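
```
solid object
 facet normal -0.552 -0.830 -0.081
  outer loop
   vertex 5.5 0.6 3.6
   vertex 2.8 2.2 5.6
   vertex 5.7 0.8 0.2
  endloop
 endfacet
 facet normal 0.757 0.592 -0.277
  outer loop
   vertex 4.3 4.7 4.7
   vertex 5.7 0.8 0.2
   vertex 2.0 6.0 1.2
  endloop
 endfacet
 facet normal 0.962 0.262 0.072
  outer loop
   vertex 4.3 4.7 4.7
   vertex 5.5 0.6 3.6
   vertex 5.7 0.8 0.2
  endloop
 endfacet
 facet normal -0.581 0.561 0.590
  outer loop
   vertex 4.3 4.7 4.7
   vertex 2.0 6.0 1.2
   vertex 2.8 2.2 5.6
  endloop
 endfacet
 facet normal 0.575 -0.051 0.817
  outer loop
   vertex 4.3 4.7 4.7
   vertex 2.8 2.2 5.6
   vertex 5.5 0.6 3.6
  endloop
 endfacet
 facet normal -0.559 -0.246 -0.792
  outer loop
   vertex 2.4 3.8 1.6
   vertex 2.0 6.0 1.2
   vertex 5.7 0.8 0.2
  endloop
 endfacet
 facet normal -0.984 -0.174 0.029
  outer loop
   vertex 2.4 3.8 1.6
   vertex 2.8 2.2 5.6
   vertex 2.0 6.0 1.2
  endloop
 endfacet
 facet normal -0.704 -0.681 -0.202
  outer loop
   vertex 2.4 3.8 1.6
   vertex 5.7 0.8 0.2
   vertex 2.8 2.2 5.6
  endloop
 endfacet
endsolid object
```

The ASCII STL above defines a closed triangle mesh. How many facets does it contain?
8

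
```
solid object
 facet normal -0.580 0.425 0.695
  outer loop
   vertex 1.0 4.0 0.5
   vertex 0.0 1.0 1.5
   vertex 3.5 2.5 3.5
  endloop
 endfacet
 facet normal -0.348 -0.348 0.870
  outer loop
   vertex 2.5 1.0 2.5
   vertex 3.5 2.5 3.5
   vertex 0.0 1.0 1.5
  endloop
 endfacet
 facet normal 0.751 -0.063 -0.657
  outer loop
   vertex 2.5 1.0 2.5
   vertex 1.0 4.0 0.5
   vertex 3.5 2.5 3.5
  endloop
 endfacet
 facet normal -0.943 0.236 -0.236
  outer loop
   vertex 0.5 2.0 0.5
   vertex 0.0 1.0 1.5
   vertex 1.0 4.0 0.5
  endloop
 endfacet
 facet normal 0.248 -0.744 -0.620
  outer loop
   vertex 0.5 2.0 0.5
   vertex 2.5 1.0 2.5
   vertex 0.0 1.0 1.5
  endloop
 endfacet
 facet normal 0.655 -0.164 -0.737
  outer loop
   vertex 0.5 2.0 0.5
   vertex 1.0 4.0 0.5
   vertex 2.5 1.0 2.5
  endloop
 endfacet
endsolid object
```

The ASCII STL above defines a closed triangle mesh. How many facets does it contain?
6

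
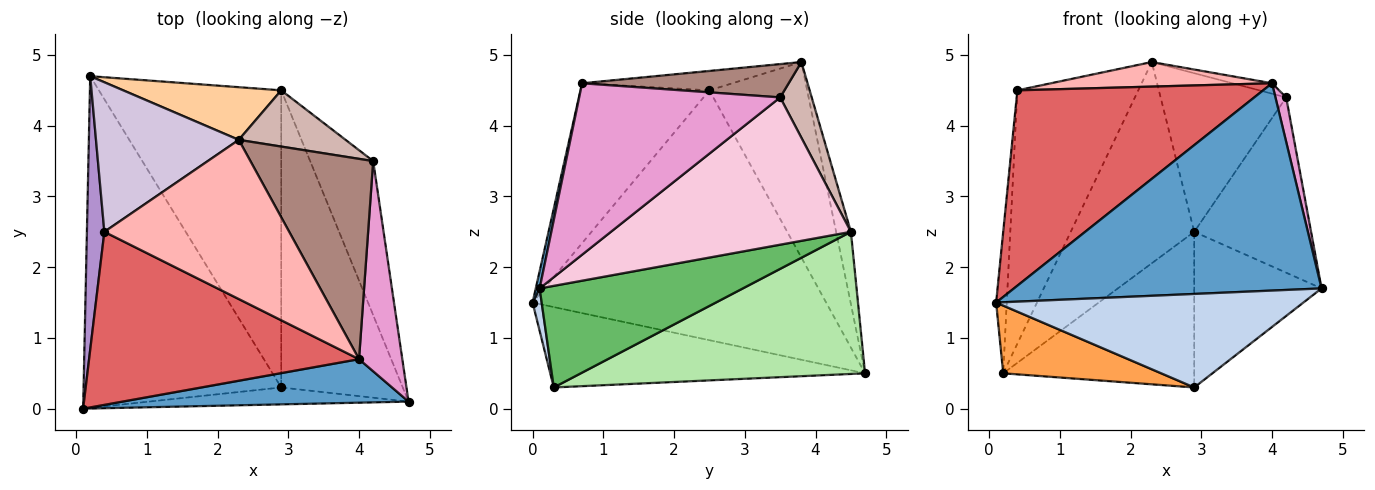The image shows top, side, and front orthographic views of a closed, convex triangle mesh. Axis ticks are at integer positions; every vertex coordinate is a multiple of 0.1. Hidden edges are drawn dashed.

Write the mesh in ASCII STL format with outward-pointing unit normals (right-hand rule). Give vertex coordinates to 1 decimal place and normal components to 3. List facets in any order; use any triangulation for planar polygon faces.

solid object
 facet normal 0.012 -0.979 0.205
  outer loop
   vertex 4.0 0.7 4.6
   vertex 0.1 0.0 1.5
   vertex 4.7 0.1 1.7
  endloop
 endfacet
 facet normal 0.029 -0.984 -0.178
  outer loop
   vertex 2.9 0.3 0.3
   vertex 4.7 0.1 1.7
   vertex 0.1 0.0 1.5
  endloop
 endfacet
 facet normal -0.370 -0.186 -0.910
  outer loop
   vertex 2.9 0.3 0.3
   vertex 0.1 0.0 1.5
   vertex 0.2 4.7 0.5
  endloop
 endfacet
 facet normal -0.115 0.961 0.252
  outer loop
   vertex 2.9 4.5 2.5
   vertex 0.2 4.7 0.5
   vertex 2.3 3.8 4.9
  endloop
 endfacet
 facet normal 0.595 0.373 -0.712
  outer loop
   vertex 2.9 4.5 2.5
   vertex 4.7 0.1 1.7
   vertex 2.9 0.3 0.3
  endloop
 endfacet
 facet normal 0.568 0.382 -0.729
  outer loop
   vertex 2.9 4.5 2.5
   vertex 2.9 0.3 0.3
   vertex 0.2 4.7 0.5
  endloop
 endfacet
 facet normal -0.366 -0.697 0.617
  outer loop
   vertex 0.4 2.5 4.5
   vertex 0.1 0.0 1.5
   vertex 4.0 0.7 4.6
  endloop
 endfacet
 facet normal -0.103 -0.152 0.983
  outer loop
   vertex 0.4 2.5 4.5
   vertex 4.0 0.7 4.6
   vertex 2.3 3.8 4.9
  endloop
 endfacet
 facet normal -0.997 0.036 0.070
  outer loop
   vertex 0.4 2.5 4.5
   vertex 0.2 4.7 0.5
   vertex 0.1 0.0 1.5
  endloop
 endfacet
 facet normal -0.571 0.707 0.417
  outer loop
   vertex 0.4 2.5 4.5
   vertex 2.3 3.8 4.9
   vertex 0.2 4.7 0.5
  endloop
 endfacet
 facet normal 0.262 0.050 0.964
  outer loop
   vertex 4.2 3.5 4.4
   vertex 2.3 3.8 4.9
   vertex 4.0 0.7 4.6
  endloop
 endfacet
 facet normal 0.230 0.917 0.325
  outer loop
   vertex 4.2 3.5 4.4
   vertex 2.9 4.5 2.5
   vertex 2.3 3.8 4.9
  endloop
 endfacet
 facet normal 0.968 -0.052 0.244
  outer loop
   vertex 4.2 3.5 4.4
   vertex 4.0 0.7 4.6
   vertex 4.7 0.1 1.7
  endloop
 endfacet
 facet normal 0.839 0.409 -0.359
  outer loop
   vertex 4.2 3.5 4.4
   vertex 4.7 0.1 1.7
   vertex 2.9 4.5 2.5
  endloop
 endfacet
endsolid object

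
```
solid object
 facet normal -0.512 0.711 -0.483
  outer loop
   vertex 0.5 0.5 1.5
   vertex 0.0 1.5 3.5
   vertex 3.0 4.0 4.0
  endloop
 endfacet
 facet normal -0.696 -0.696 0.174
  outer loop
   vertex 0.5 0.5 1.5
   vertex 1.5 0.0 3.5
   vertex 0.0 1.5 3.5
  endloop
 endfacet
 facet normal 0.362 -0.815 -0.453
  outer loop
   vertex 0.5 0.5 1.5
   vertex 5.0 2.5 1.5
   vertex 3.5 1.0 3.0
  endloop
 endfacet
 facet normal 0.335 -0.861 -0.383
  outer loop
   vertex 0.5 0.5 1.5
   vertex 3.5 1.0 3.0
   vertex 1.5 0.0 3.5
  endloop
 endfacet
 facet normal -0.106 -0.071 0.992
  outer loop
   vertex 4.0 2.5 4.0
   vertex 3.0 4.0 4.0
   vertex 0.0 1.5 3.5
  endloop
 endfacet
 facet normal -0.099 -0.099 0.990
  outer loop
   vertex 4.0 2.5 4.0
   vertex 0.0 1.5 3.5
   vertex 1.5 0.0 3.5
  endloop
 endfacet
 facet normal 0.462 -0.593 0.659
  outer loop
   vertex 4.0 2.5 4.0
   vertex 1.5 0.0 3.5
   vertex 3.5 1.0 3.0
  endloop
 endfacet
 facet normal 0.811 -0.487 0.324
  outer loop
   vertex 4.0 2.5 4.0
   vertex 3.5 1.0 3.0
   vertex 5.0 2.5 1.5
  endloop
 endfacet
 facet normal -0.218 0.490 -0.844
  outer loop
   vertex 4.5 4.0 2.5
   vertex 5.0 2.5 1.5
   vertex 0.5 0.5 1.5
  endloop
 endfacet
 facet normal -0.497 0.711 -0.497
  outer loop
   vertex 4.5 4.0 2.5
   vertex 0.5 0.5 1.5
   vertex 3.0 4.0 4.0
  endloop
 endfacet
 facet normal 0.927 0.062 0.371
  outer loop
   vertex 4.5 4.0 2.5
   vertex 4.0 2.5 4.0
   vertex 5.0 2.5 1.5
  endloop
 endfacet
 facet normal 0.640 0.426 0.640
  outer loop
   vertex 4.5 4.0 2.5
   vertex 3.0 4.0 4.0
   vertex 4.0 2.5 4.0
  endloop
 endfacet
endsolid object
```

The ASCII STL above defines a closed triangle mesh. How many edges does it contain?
18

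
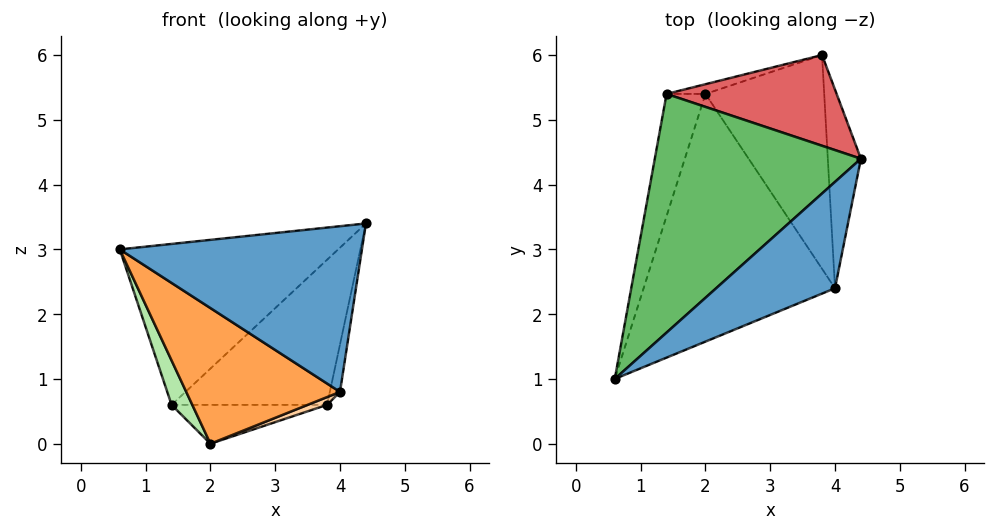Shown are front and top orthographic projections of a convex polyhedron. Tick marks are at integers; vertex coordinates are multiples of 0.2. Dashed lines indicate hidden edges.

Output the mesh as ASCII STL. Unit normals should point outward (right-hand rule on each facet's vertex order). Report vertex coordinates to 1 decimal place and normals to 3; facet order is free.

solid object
 facet normal 0.571 -0.691 0.443
  outer loop
   vertex 4.0 2.4 0.8
   vertex 4.4 4.4 3.4
   vertex 0.6 1.0 3.0
  endloop
 endfacet
 facet normal 0.982 0.044 -0.185
  outer loop
   vertex 4.0 2.4 0.8
   vertex 3.8 6.0 0.6
   vertex 4.4 4.4 3.4
  endloop
 endfacet
 facet normal -0.347 -0.451 -0.823
  outer loop
   vertex 4.0 2.4 0.8
   vertex 0.6 1.0 3.0
   vertex 2.0 5.4 0.0
  endloop
 endfacet
 facet normal 0.326 -0.034 -0.945
  outer loop
   vertex 4.0 2.4 0.8
   vertex 2.0 5.4 0.0
   vertex 3.8 6.0 0.6
  endloop
 endfacet
 facet normal -0.507 0.482 0.715
  outer loop
   vertex 1.4 5.4 0.6
   vertex 0.6 1.0 3.0
   vertex 4.4 4.4 3.4
  endloop
 endfacet
 facet normal -0.685 -0.249 -0.685
  outer loop
   vertex 1.4 5.4 0.6
   vertex 2.0 5.4 0.0
   vertex 0.6 1.0 3.0
  endloop
 endfacet
 facet normal -0.207 0.830 0.518
  outer loop
   vertex 1.4 5.4 0.6
   vertex 4.4 4.4 3.4
   vertex 3.8 6.0 0.6
  endloop
 endfacet
 facet normal -0.236 0.943 -0.236
  outer loop
   vertex 1.4 5.4 0.6
   vertex 3.8 6.0 0.6
   vertex 2.0 5.4 0.0
  endloop
 endfacet
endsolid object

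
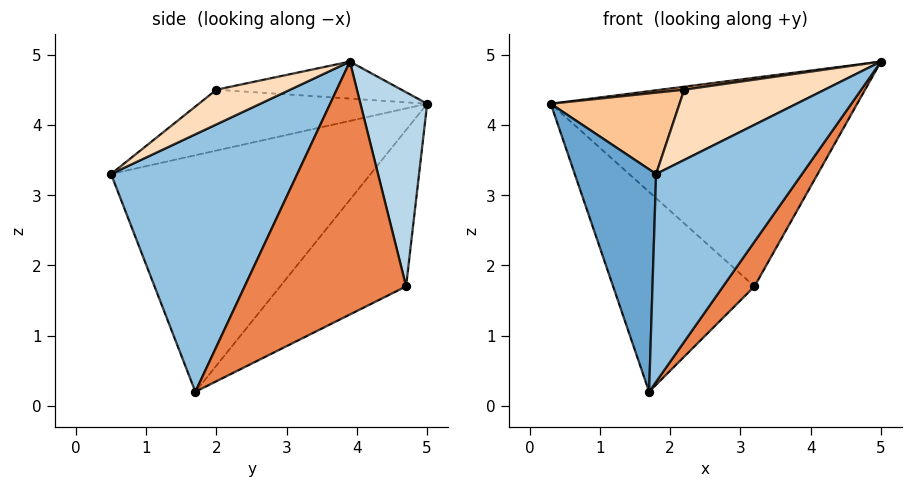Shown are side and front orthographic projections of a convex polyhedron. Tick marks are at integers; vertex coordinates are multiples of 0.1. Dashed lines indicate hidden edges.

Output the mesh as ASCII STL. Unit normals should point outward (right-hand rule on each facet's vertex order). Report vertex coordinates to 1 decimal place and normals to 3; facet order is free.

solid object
 facet normal -0.951 -0.298 -0.085
  outer loop
   vertex 1.7 1.7 0.2
   vertex 1.8 0.5 3.3
   vertex 0.3 5.0 4.3
  endloop
 endfacet
 facet normal 0.761 -0.596 -0.255
  outer loop
   vertex 1.7 1.7 0.2
   vertex 5.0 3.9 4.9
   vertex 1.8 0.5 3.3
  endloop
 endfacet
 facet normal 0.211 0.970 0.124
  outer loop
   vertex 3.2 4.7 1.7
   vertex 0.3 5.0 4.3
   vertex 5.0 3.9 4.9
  endloop
 endfacet
 facet normal -0.512 0.575 -0.638
  outer loop
   vertex 3.2 4.7 1.7
   vertex 1.7 1.7 0.2
   vertex 0.3 5.0 4.3
  endloop
 endfacet
 facet normal 0.842 -0.164 -0.514
  outer loop
   vertex 3.2 4.7 1.7
   vertex 5.0 3.9 4.9
   vertex 1.7 1.7 0.2
  endloop
 endfacet
 facet normal -0.130 -0.017 0.991
  outer loop
   vertex 2.2 2.0 4.5
   vertex 5.0 3.9 4.9
   vertex 0.3 5.0 4.3
  endloop
 endfacet
 facet normal -0.646 -0.364 0.671
  outer loop
   vertex 2.2 2.0 4.5
   vertex 0.3 5.0 4.3
   vertex 1.8 0.5 3.3
  endloop
 endfacet
 facet normal 0.337 -0.641 0.689
  outer loop
   vertex 2.2 2.0 4.5
   vertex 1.8 0.5 3.3
   vertex 5.0 3.9 4.9
  endloop
 endfacet
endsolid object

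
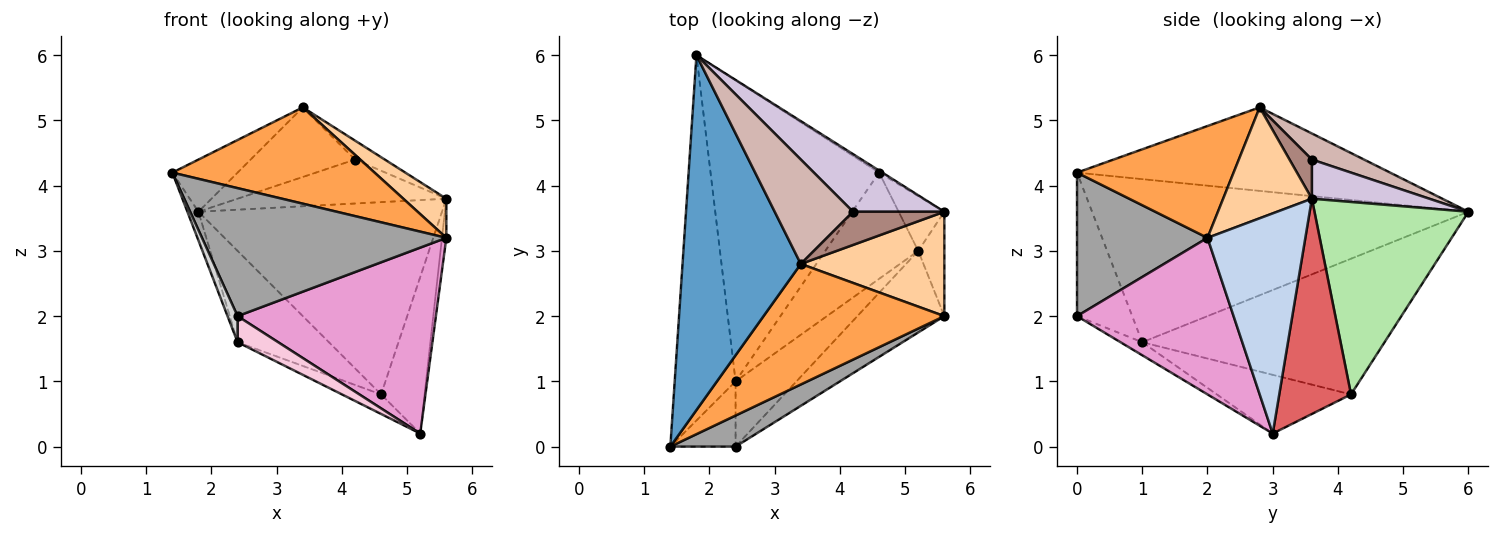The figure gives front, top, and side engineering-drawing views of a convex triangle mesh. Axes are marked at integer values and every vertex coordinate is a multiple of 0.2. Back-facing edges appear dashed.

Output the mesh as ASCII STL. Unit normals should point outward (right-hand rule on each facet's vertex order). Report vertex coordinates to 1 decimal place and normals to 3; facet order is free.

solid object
 facet normal -0.573 0.119 0.811
  outer loop
   vertex 3.4 2.8 5.2
   vertex 1.8 6.0 3.6
   vertex 1.4 0.0 4.2
  endloop
 endfacet
 facet normal 0.992 0.044 -0.118
  outer loop
   vertex 5.6 2.0 3.2
   vertex 5.2 3.0 0.2
   vertex 5.6 3.6 3.8
  endloop
 endfacet
 facet normal 0.435 -0.562 0.703
  outer loop
   vertex 5.6 2.0 3.2
   vertex 3.4 2.8 5.2
   vertex 1.4 0.0 4.2
  endloop
 endfacet
 facet normal 0.586 -0.284 0.759
  outer loop
   vertex 5.6 2.0 3.2
   vertex 5.6 3.6 3.8
   vertex 3.4 2.8 5.2
  endloop
 endfacet
 facet normal -0.936 0.027 -0.350
  outer loop
   vertex 2.4 1.0 1.6
   vertex 1.4 0.0 4.2
   vertex 1.8 6.0 3.6
  endloop
 endfacet
 facet normal 0.534 0.845 -0.009
  outer loop
   vertex 4.6 4.2 0.8
   vertex 1.8 6.0 3.6
   vertex 5.6 3.6 3.8
  endloop
 endfacet
 facet normal 0.841 0.510 -0.178
  outer loop
   vertex 4.6 4.2 0.8
   vertex 5.6 3.6 3.8
   vertex 5.2 3.0 0.2
  endloop
 endfacet
 facet normal -0.610 0.230 -0.758
  outer loop
   vertex 4.6 4.2 0.8
   vertex 2.4 1.0 1.6
   vertex 1.8 6.0 3.6
  endloop
 endfacet
 facet normal -0.528 0.154 -0.835
  outer loop
   vertex 4.6 4.2 0.8
   vertex 5.2 3.0 0.2
   vertex 2.4 1.0 1.6
  endloop
 endfacet
 facet normal 0.323 0.574 0.753
  outer loop
   vertex 4.2 3.6 4.4
   vertex 5.6 3.6 3.8
   vertex 1.8 6.0 3.6
  endloop
 endfacet
 facet normal 0.349 0.465 0.814
  outer loop
   vertex 4.2 3.6 4.4
   vertex 3.4 2.8 5.2
   vertex 5.6 3.6 3.8
  endloop
 endfacet
 facet normal 0.267 0.535 0.802
  outer loop
   vertex 4.2 3.6 4.4
   vertex 1.8 6.0 3.6
   vertex 3.4 2.8 5.2
  endloop
 endfacet
 facet normal 0.586 -0.742 -0.325
  outer loop
   vertex 2.4 0.0 2.0
   vertex 5.2 3.0 0.2
   vertex 5.6 2.0 3.2
  endloop
 endfacet
 facet normal -0.195 -0.364 -0.911
  outer loop
   vertex 2.4 0.0 2.0
   vertex 2.4 1.0 1.6
   vertex 5.2 3.0 0.2
  endloop
 endfacet
 facet normal 0.461 -0.863 0.209
  outer loop
   vertex 2.4 0.0 2.0
   vertex 5.6 2.0 3.2
   vertex 1.4 0.0 4.2
  endloop
 endfacet
 facet normal -0.898 -0.163 -0.408
  outer loop
   vertex 2.4 0.0 2.0
   vertex 1.4 0.0 4.2
   vertex 2.4 1.0 1.6
  endloop
 endfacet
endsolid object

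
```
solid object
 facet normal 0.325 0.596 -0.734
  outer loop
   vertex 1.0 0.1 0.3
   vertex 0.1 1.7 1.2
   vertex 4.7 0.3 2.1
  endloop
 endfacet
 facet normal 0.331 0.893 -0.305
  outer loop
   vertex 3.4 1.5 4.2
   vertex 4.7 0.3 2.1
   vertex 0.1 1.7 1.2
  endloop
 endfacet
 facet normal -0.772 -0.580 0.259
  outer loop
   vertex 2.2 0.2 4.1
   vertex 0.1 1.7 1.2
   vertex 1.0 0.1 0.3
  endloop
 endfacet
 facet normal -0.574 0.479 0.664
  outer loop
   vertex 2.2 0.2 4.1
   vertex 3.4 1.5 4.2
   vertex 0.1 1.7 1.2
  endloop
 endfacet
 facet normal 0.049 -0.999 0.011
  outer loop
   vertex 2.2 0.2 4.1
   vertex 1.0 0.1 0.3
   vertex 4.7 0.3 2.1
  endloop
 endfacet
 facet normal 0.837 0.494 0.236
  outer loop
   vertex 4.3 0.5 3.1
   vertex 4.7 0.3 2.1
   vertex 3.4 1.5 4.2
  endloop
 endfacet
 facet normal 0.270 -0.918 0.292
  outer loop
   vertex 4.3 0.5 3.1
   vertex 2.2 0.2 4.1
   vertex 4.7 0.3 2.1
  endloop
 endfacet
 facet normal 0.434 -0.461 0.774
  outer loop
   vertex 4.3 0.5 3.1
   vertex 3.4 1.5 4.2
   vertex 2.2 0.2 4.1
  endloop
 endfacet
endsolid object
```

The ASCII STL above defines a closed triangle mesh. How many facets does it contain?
8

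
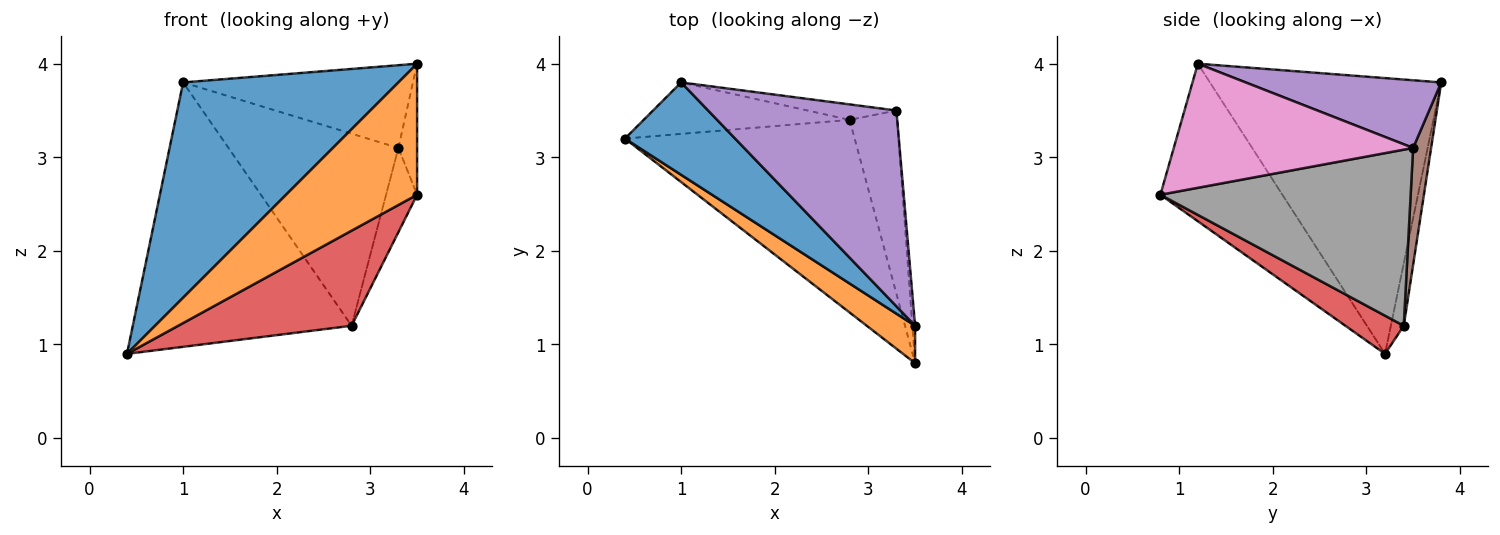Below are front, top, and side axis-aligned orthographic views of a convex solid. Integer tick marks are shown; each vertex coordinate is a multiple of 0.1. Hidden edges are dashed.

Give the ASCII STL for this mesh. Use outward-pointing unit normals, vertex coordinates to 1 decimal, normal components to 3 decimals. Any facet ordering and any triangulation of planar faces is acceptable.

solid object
 facet normal -0.703 -0.654 0.281
  outer loop
   vertex 1.0 3.8 3.8
   vertex 0.4 3.2 0.9
   vertex 3.5 1.2 4.0
  endloop
 endfacet
 facet normal -0.667 -0.716 0.205
  outer loop
   vertex 3.5 0.8 2.6
   vertex 3.5 1.2 4.0
   vertex 0.4 3.2 0.9
  endloop
 endfacet
 facet normal -0.058 0.980 -0.191
  outer loop
   vertex 2.8 3.4 1.2
   vertex 0.4 3.2 0.9
   vertex 1.0 3.8 3.8
  endloop
 endfacet
 facet normal 0.147 -0.438 -0.887
  outer loop
   vertex 2.8 3.4 1.2
   vertex 3.5 0.8 2.6
   vertex 0.4 3.2 0.9
  endloop
 endfacet
 facet normal 0.314 0.370 0.874
  outer loop
   vertex 3.3 3.5 3.1
   vertex 1.0 3.8 3.8
   vertex 3.5 1.2 4.0
  endloop
 endfacet
 facet normal 0.105 0.991 -0.080
  outer loop
   vertex 3.3 3.5 3.1
   vertex 2.8 3.4 1.2
   vertex 1.0 3.8 3.8
  endloop
 endfacet
 facet normal 0.997 0.078 -0.022
  outer loop
   vertex 3.3 3.5 3.1
   vertex 3.5 1.2 4.0
   vertex 3.5 0.8 2.6
  endloop
 endfacet
 facet normal 0.959 0.119 -0.259
  outer loop
   vertex 3.3 3.5 3.1
   vertex 3.5 0.8 2.6
   vertex 2.8 3.4 1.2
  endloop
 endfacet
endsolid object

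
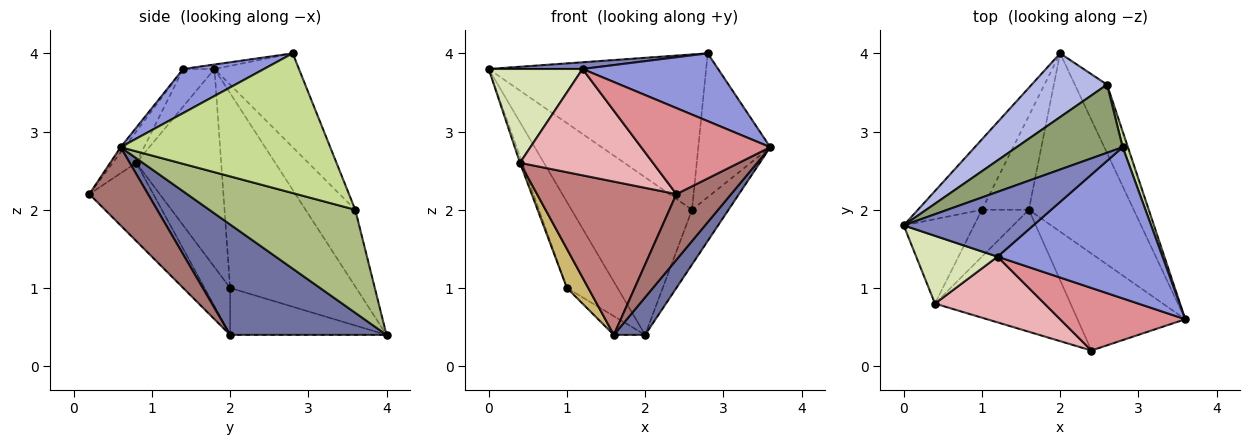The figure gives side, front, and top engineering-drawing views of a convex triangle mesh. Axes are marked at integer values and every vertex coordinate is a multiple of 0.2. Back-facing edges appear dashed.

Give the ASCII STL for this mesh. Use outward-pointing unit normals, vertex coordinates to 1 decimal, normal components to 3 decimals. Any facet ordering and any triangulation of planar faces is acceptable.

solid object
 facet normal 0.717 -0.143 -0.682
  outer loop
   vertex 1.6 2.0 0.4
   vertex 2.0 4.0 0.4
   vertex 3.6 0.6 2.8
  endloop
 endfacet
 facet normal -0.034 -0.103 0.994
  outer loop
   vertex 1.2 1.4 3.8
   vertex 2.8 2.8 4.0
   vertex 0.0 1.8 3.8
  endloop
 endfacet
 facet normal 0.237 -0.397 0.887
  outer loop
   vertex 1.2 1.4 3.8
   vertex 3.6 0.6 2.8
   vertex 2.8 2.8 4.0
  endloop
 endfacet
 facet normal -0.357 0.866 0.350
  outer loop
   vertex 2.6 3.6 2.0
   vertex 2.0 4.0 0.4
   vertex 0.0 1.8 3.8
  endloop
 endfacet
 facet normal -0.335 0.863 0.379
  outer loop
   vertex 2.6 3.6 2.0
   vertex 0.0 1.8 3.8
   vertex 2.8 2.8 4.0
  endloop
 endfacet
 facet normal 0.928 0.232 -0.290
  outer loop
   vertex 2.6 3.6 2.0
   vertex 3.6 0.6 2.8
   vertex 2.0 4.0 0.4
  endloop
 endfacet
 facet normal 0.945 0.324 0.035
  outer loop
   vertex 2.6 3.6 2.0
   vertex 2.8 2.8 4.0
   vertex 3.6 0.6 2.8
  endloop
 endfacet
 facet normal -0.261 -0.783 0.565
  outer loop
   vertex 0.4 0.8 2.6
   vertex 1.2 1.4 3.8
   vertex 0.0 1.8 3.8
  endloop
 endfacet
 facet normal -0.942 0.025 -0.335
  outer loop
   vertex 1.0 2.0 1.0
   vertex 0.4 0.8 2.6
   vertex 0.0 1.8 3.8
  endloop
 endfacet
 facet normal -0.609 -0.508 -0.609
  outer loop
   vertex 1.0 2.0 1.0
   vertex 1.6 2.0 0.4
   vertex 0.4 0.8 2.6
  endloop
 endfacet
 facet normal -0.888 0.356 -0.292
  outer loop
   vertex 1.0 2.0 1.0
   vertex 0.0 1.8 3.8
   vertex 2.0 4.0 0.4
  endloop
 endfacet
 facet normal -0.700 0.140 -0.700
  outer loop
   vertex 1.0 2.0 1.0
   vertex 2.0 4.0 0.4
   vertex 1.6 2.0 0.4
  endloop
 endfacet
 facet normal 0.515 -0.481 -0.710
  outer loop
   vertex 2.4 0.2 2.2
   vertex 1.6 2.0 0.4
   vertex 3.6 0.6 2.8
  endloop
 endfacet
 facet normal -0.338 -0.736 -0.586
  outer loop
   vertex 2.4 0.2 2.2
   vertex 0.4 0.8 2.6
   vertex 1.6 2.0 0.4
  endloop
 endfacet
 facet normal -0.024 -0.808 0.588
  outer loop
   vertex 2.4 0.2 2.2
   vertex 3.6 0.6 2.8
   vertex 1.2 1.4 3.8
  endloop
 endfacet
 facet normal -0.148 -0.841 0.520
  outer loop
   vertex 2.4 0.2 2.2
   vertex 1.2 1.4 3.8
   vertex 0.4 0.8 2.6
  endloop
 endfacet
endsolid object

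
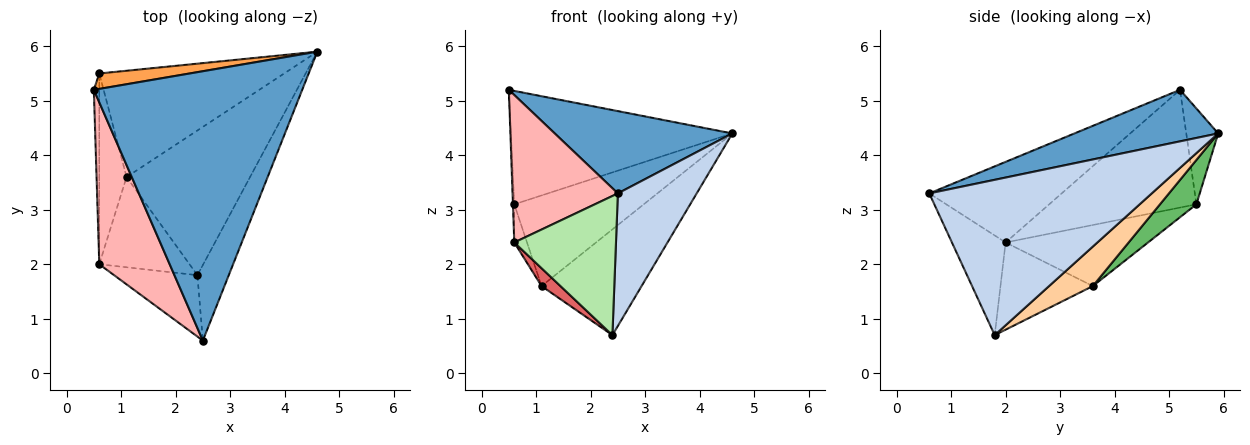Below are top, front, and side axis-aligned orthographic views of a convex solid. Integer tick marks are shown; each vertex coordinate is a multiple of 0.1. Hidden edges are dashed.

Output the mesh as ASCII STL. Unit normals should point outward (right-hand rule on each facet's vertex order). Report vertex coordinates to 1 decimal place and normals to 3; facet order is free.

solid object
 facet normal 0.230 -0.284 0.931
  outer loop
   vertex 2.5 0.6 3.3
   vertex 4.6 5.9 4.4
   vertex 0.5 5.2 5.2
  endloop
 endfacet
 facet normal 0.926 -0.328 -0.187
  outer loop
   vertex 2.4 1.8 0.7
   vertex 4.6 5.9 4.4
   vertex 2.5 0.6 3.3
  endloop
 endfacet
 facet normal -0.141 0.981 0.133
  outer loop
   vertex 0.6 5.5 3.1
   vertex 0.5 5.2 5.2
   vertex 4.6 5.9 4.4
  endloop
 endfacet
 facet normal 0.250 0.571 -0.782
  outer loop
   vertex 1.1 3.6 1.6
   vertex 4.6 5.9 4.4
   vertex 2.4 1.8 0.7
  endloop
 endfacet
 facet normal 0.179 0.638 -0.749
  outer loop
   vertex 1.1 3.6 1.6
   vertex 0.6 5.5 3.1
   vertex 4.6 5.9 4.4
  endloop
 endfacet
 facet normal -0.435 -0.824 -0.364
  outer loop
   vertex 0.6 2.0 2.4
   vertex 2.4 1.8 0.7
   vertex 2.5 0.6 3.3
  endloop
 endfacet
 facet normal -0.688 -0.141 -0.712
  outer loop
   vertex 0.6 2.0 2.4
   vertex 1.1 3.6 1.6
   vertex 2.4 1.8 0.7
  endloop
 endfacet
 facet normal -0.646 -0.514 0.564
  outer loop
   vertex 0.6 2.0 2.4
   vertex 2.5 0.6 3.3
   vertex 0.5 5.2 5.2
  endloop
 endfacet
 facet normal -0.999 0.009 -0.046
  outer loop
   vertex 0.6 2.0 2.4
   vertex 0.5 5.2 5.2
   vertex 0.6 5.5 3.1
  endloop
 endfacet
 facet normal -0.910 0.081 -0.406
  outer loop
   vertex 0.6 2.0 2.4
   vertex 0.6 5.5 3.1
   vertex 1.1 3.6 1.6
  endloop
 endfacet
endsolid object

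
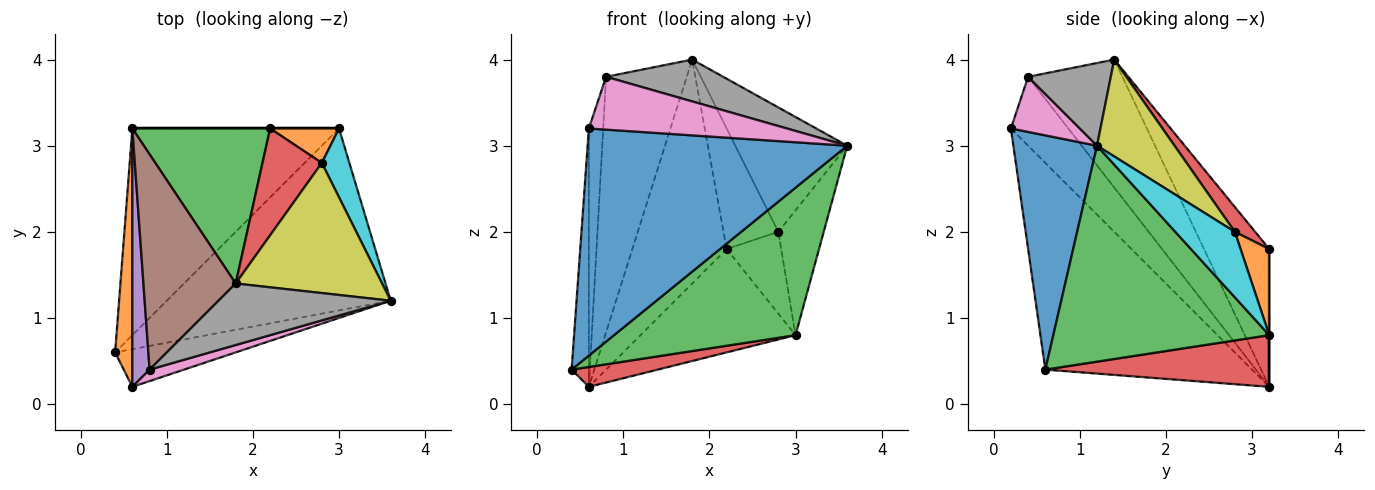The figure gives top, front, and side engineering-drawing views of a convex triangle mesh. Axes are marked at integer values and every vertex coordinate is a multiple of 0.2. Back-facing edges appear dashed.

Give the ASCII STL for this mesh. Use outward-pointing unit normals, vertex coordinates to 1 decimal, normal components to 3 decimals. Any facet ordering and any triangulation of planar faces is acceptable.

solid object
 facet normal 0.303 -0.940 -0.156
  outer loop
   vertex 0.6 0.2 3.2
   vertex 0.4 0.6 0.4
   vertex 3.6 1.2 3.0
  endloop
 endfacet
 facet normal -0.993 0.083 0.083
  outer loop
   vertex 0.6 0.2 3.2
   vertex 0.6 3.2 0.2
   vertex 0.4 0.6 0.4
  endloop
 endfacet
 facet normal 0.600 -0.504 -0.622
  outer loop
   vertex 3.0 3.2 0.8
   vertex 3.6 1.2 3.0
   vertex 0.4 0.6 0.4
  endloop
 endfacet
 facet normal 0.241 -0.093 -0.966
  outer loop
   vertex 3.0 3.2 0.8
   vertex 0.4 0.6 0.4
   vertex 0.6 3.2 0.2
  endloop
 endfacet
 facet normal -0.943 0.236 0.236
  outer loop
   vertex 0.8 0.4 3.8
   vertex 0.6 3.2 0.2
   vertex 0.6 0.2 3.2
  endloop
 endfacet
 facet normal -0.666 0.570 0.481
  outer loop
   vertex 0.8 0.4 3.8
   vertex 1.8 1.4 4.0
   vertex 0.6 3.2 0.2
  endloop
 endfacet
 facet normal 0.322 -0.925 0.201
  outer loop
   vertex 0.8 0.4 3.8
   vertex 0.6 0.2 3.2
   vertex 3.6 1.2 3.0
  endloop
 endfacet
 facet normal 0.369 -0.523 0.769
  outer loop
   vertex 0.8 0.4 3.8
   vertex 3.6 1.2 3.0
   vertex 1.8 1.4 4.0
  endloop
 endfacet
 facet normal 0.432 0.623 0.652
  outer loop
   vertex 2.8 2.8 2.0
   vertex 1.8 1.4 4.0
   vertex 3.6 1.2 3.0
  endloop
 endfacet
 facet normal 0.754 0.575 0.317
  outer loop
   vertex 2.8 2.8 2.0
   vertex 3.6 1.2 3.0
   vertex 3.0 3.2 0.8
  endloop
 endfacet
 facet normal 0.000 1.000 0.000
  outer loop
   vertex 2.2 3.2 1.8
   vertex 3.0 3.2 0.8
   vertex 0.6 3.2 0.2
  endloop
 endfacet
 facet normal 0.436 0.829 0.349
  outer loop
   vertex 2.2 3.2 1.8
   vertex 2.8 2.8 2.0
   vertex 3.0 3.2 0.8
  endloop
 endfacet
 facet normal -0.495 0.715 0.495
  outer loop
   vertex 2.2 3.2 1.8
   vertex 0.6 3.2 0.2
   vertex 1.8 1.4 4.0
  endloop
 endfacet
 facet normal 0.268 0.721 0.639
  outer loop
   vertex 2.2 3.2 1.8
   vertex 1.8 1.4 4.0
   vertex 2.8 2.8 2.0
  endloop
 endfacet
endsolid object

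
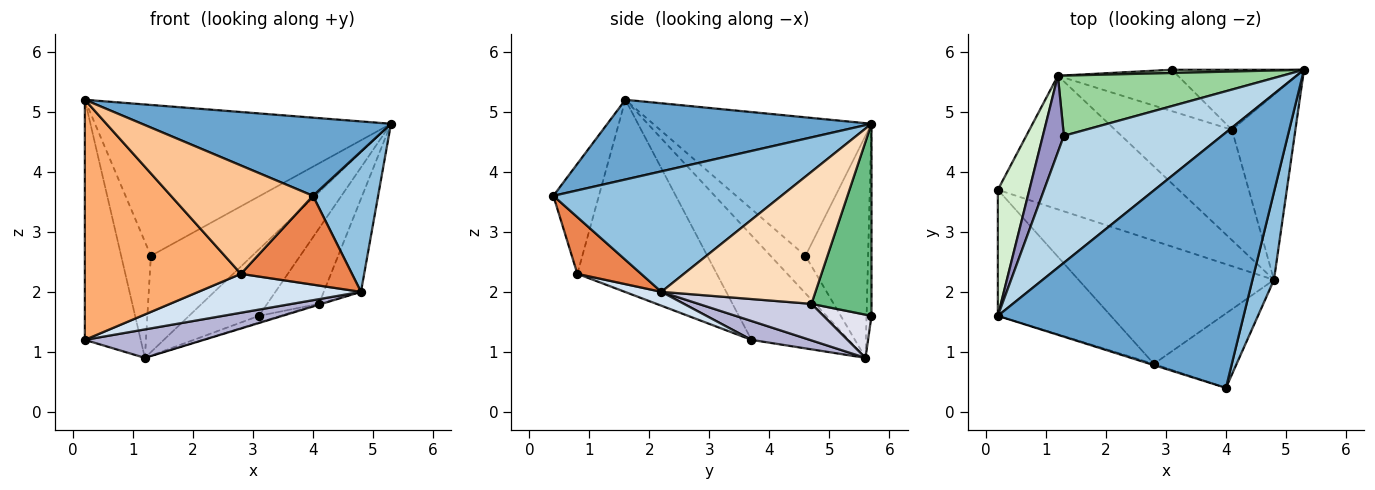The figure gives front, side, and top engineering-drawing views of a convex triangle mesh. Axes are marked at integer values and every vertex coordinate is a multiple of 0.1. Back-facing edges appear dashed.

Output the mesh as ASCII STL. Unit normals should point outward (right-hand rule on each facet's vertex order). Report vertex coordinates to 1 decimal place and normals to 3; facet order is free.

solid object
 facet normal 0.296 -0.279 0.913
  outer loop
   vertex 0.2 1.6 5.2
   vertex 4.0 0.4 3.6
   vertex 5.3 5.7 4.8
  endloop
 endfacet
 facet normal 0.948 -0.271 0.169
  outer loop
   vertex 4.8 2.2 2.0
   vertex 5.3 5.7 4.8
   vertex 4.0 0.4 3.6
  endloop
 endfacet
 facet normal -0.492 0.666 0.561
  outer loop
   vertex 1.3 4.6 2.6
   vertex 0.2 1.6 5.2
   vertex 5.3 5.7 4.8
  endloop
 endfacet
 facet normal 0.068 -0.300 -0.951
  outer loop
   vertex 2.8 0.8 2.3
   vertex 0.2 3.7 1.2
   vertex 4.8 2.2 2.0
  endloop
 endfacet
 facet normal 0.403 -0.702 -0.588
  outer loop
   vertex 2.8 0.8 2.3
   vertex 4.8 2.2 2.0
   vertex 4.0 0.4 3.6
  endloop
 endfacet
 facet normal -0.620 -0.694 -0.365
  outer loop
   vertex 2.8 0.8 2.3
   vertex 0.2 1.6 5.2
   vertex 0.2 3.7 1.2
  endloop
 endfacet
 facet normal -0.305 -0.952 -0.011
  outer loop
   vertex 2.8 0.8 2.3
   vertex 4.0 0.4 3.6
   vertex 0.2 1.6 5.2
  endloop
 endfacet
 facet normal 0.881 0.213 -0.423
  outer loop
   vertex 4.1 4.7 1.8
   vertex 5.3 5.7 4.8
   vertex 4.8 2.2 2.0
  endloop
 endfacet
 facet normal 0.672 0.579 -0.462
  outer loop
   vertex 4.1 4.7 1.8
   vertex 3.1 5.7 1.6
   vertex 5.3 5.7 4.8
  endloop
 endfacet
 facet normal -0.465 0.751 0.469
  outer loop
   vertex 1.2 5.6 0.9
   vertex 1.3 4.6 2.6
   vertex 5.3 5.7 4.8
  endloop
 endfacet
 facet normal -0.070 0.996 0.048
  outer loop
   vertex 1.2 5.6 0.9
   vertex 5.3 5.7 4.8
   vertex 3.1 5.7 1.6
  endloop
 endfacet
 facet normal -0.839 0.482 0.253
  outer loop
   vertex 1.2 5.6 0.9
   vertex 0.2 3.7 1.2
   vertex 0.2 1.6 5.2
  endloop
 endfacet
 facet normal -0.700 0.597 0.392
  outer loop
   vertex 1.2 5.6 0.9
   vertex 0.2 1.6 5.2
   vertex 1.3 4.6 2.6
  endloop
 endfacet
 facet normal 0.102 -0.207 -0.973
  outer loop
   vertex 1.2 5.6 0.9
   vertex 4.8 2.2 2.0
   vertex 0.2 3.7 1.2
  endloop
 endfacet
 facet normal 0.298 0.007 -0.954
  outer loop
   vertex 1.2 5.6 0.9
   vertex 4.1 4.7 1.8
   vertex 4.8 2.2 2.0
  endloop
 endfacet
 facet normal 0.335 0.149 -0.930
  outer loop
   vertex 1.2 5.6 0.9
   vertex 3.1 5.7 1.6
   vertex 4.1 4.7 1.8
  endloop
 endfacet
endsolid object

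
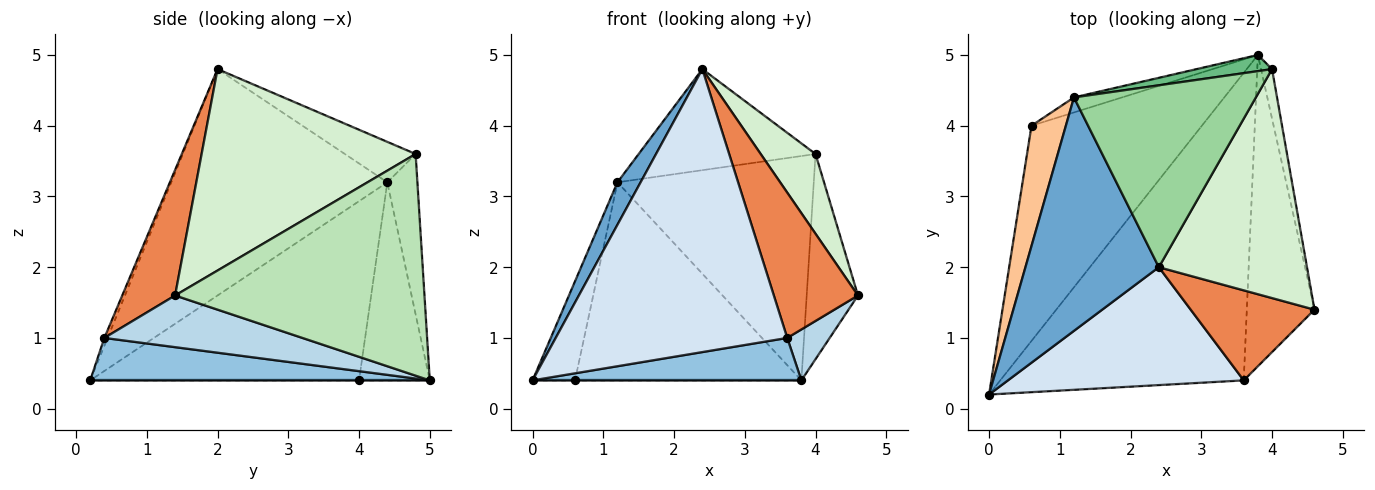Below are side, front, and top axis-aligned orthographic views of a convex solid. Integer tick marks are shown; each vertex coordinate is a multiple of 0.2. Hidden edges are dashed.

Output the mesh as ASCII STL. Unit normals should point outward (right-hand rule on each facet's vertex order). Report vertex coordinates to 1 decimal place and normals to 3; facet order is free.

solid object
 facet normal -0.858 -0.092 0.506
  outer loop
   vertex 1.2 4.4 3.2
   vertex 0.0 0.2 0.4
   vertex 2.4 2.0 4.8
  endloop
 endfacet
 facet normal 0.170 -0.135 -0.976
  outer loop
   vertex 3.6 0.4 1.0
   vertex 0.0 0.2 0.4
   vertex 3.8 5.0 0.4
  endloop
 endfacet
 facet normal 0.602 -0.129 -0.788
  outer loop
   vertex 3.6 0.4 1.0
   vertex 3.8 5.0 0.4
   vertex 4.6 1.4 1.6
  endloop
 endfacet
 facet normal -0.013 -0.923 0.385
  outer loop
   vertex 3.6 0.4 1.0
   vertex 2.4 2.0 4.8
   vertex 0.0 0.2 0.4
  endloop
 endfacet
 facet normal 0.471 -0.750 0.465
  outer loop
   vertex 3.6 0.4 1.0
   vertex 4.6 1.4 1.6
   vertex 2.4 2.0 4.8
  endloop
 endfacet
 facet normal 0.000 0.000 -1.000
  outer loop
   vertex 0.6 4.0 0.4
   vertex 3.8 5.0 0.4
   vertex 0.0 0.2 0.4
  endloop
 endfacet
 facet normal -0.971 0.153 0.186
  outer loop
   vertex 0.6 4.0 0.4
   vertex 0.0 0.2 0.4
   vertex 1.2 4.4 3.2
  endloop
 endfacet
 facet normal -0.297 0.952 -0.072
  outer loop
   vertex 0.6 4.0 0.4
   vertex 1.2 4.4 3.2
   vertex 3.8 5.0 0.4
  endloop
 endfacet
 facet normal -0.151 0.986 0.071
  outer loop
   vertex 4.0 4.8 3.6
   vertex 3.8 5.0 0.4
   vertex 1.2 4.4 3.2
  endloop
 endfacet
 facet normal -0.191 0.477 0.858
  outer loop
   vertex 4.0 4.8 3.6
   vertex 1.2 4.4 3.2
   vertex 2.4 2.0 4.8
  endloop
 endfacet
 facet normal 0.978 0.201 -0.049
  outer loop
   vertex 4.0 4.8 3.6
   vertex 4.6 1.4 1.6
   vertex 3.8 5.0 0.4
  endloop
 endfacet
 facet normal 0.789 -0.202 0.580
  outer loop
   vertex 4.0 4.8 3.6
   vertex 2.4 2.0 4.8
   vertex 4.6 1.4 1.6
  endloop
 endfacet
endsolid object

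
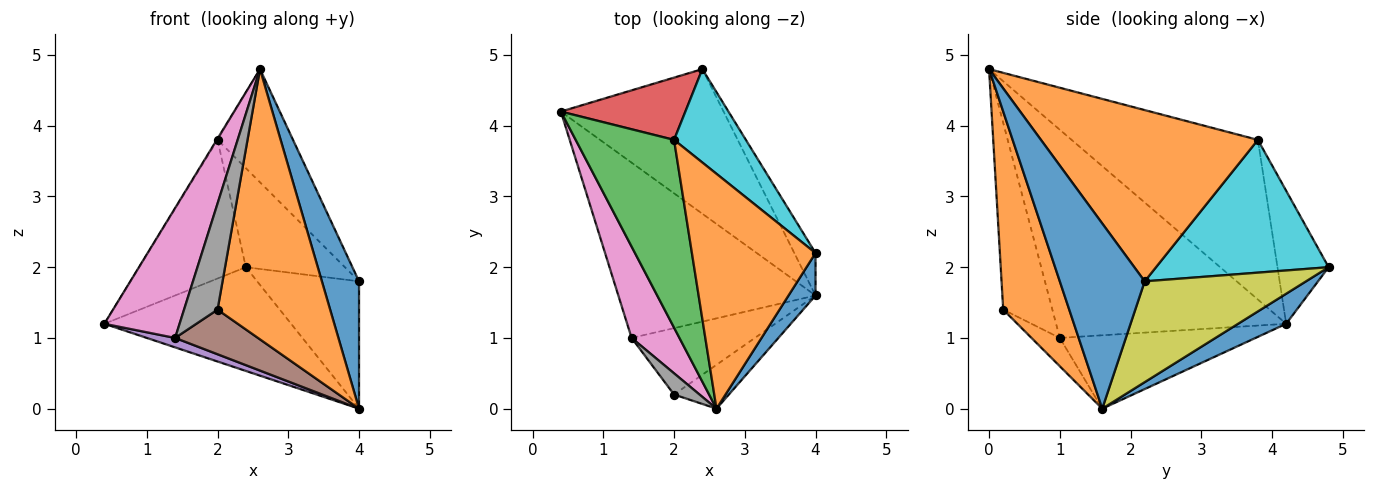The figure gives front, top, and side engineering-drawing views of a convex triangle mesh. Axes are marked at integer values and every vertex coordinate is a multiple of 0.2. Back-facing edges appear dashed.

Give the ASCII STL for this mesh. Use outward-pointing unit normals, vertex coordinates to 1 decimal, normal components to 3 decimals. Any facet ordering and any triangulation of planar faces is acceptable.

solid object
 facet normal 0.148 0.576 -0.804
  outer loop
   vertex 2.4 4.8 2.0
   vertex 4.0 1.6 0.0
   vertex 0.4 4.2 1.2
  endloop
 endfacet
 facet normal 0.501 -0.854 -0.139
  outer loop
   vertex 2.0 0.2 1.4
   vertex 4.0 1.6 0.0
   vertex 2.6 0.0 4.8
  endloop
 endfacet
 facet normal -0.851 0.004 0.524
  outer loop
   vertex 2.0 3.8 3.8
   vertex 0.4 4.2 1.2
   vertex 2.6 0.0 4.8
  endloop
 endfacet
 facet normal -0.401 0.836 0.375
  outer loop
   vertex 2.0 3.8 3.8
   vertex 2.4 4.8 2.0
   vertex 0.4 4.2 1.2
  endloop
 endfacet
 facet normal -0.348 -0.050 -0.936
  outer loop
   vertex 1.4 1.0 1.0
   vertex 0.4 4.2 1.2
   vertex 4.0 1.6 0.0
  endloop
 endfacet
 facet normal -0.187 -0.548 -0.815
  outer loop
   vertex 1.4 1.0 1.0
   vertex 4.0 1.6 0.0
   vertex 2.0 0.2 1.4
  endloop
 endfacet
 facet normal -0.929 -0.304 0.213
  outer loop
   vertex 1.4 1.0 1.0
   vertex 2.6 0.0 4.8
   vertex 0.4 4.2 1.2
  endloop
 endfacet
 facet normal -0.821 -0.560 0.112
  outer loop
   vertex 1.4 1.0 1.0
   vertex 2.0 0.2 1.4
   vertex 2.6 0.0 4.8
  endloop
 endfacet
 facet normal 0.832 0.526 -0.175
  outer loop
   vertex 4.0 2.2 1.8
   vertex 4.0 1.6 0.0
   vertex 2.4 4.8 2.0
  endloop
 endfacet
 facet normal 0.785 0.451 0.425
  outer loop
   vertex 4.0 2.2 1.8
   vertex 2.4 4.8 2.0
   vertex 2.0 3.8 3.8
  endloop
 endfacet
 facet normal 0.908 -0.397 0.132
  outer loop
   vertex 4.0 2.2 1.8
   vertex 2.6 0.0 4.8
   vertex 4.0 1.6 0.0
  endloop
 endfacet
 facet normal 0.780 0.271 0.563
  outer loop
   vertex 4.0 2.2 1.8
   vertex 2.0 3.8 3.8
   vertex 2.6 0.0 4.8
  endloop
 endfacet
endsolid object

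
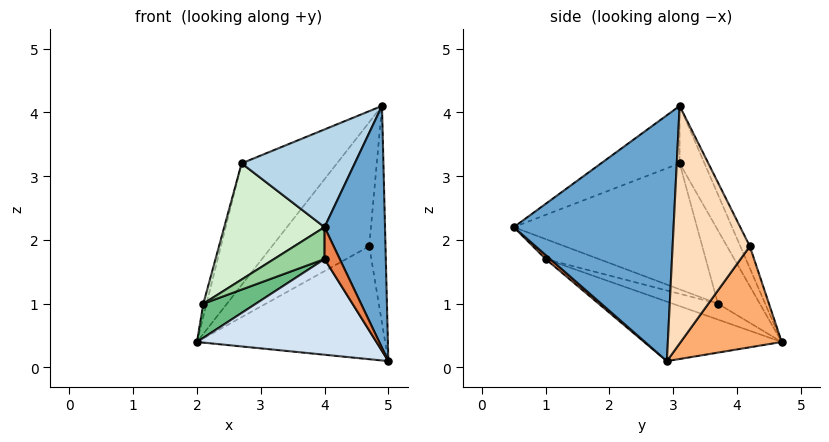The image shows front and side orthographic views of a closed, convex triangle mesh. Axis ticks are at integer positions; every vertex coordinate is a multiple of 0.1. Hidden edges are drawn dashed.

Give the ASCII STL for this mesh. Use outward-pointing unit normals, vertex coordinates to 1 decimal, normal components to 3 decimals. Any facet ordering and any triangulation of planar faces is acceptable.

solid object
 facet normal 0.935 -0.353 0.041
  outer loop
   vertex 4.9 3.1 4.1
   vertex 4.0 0.5 2.2
   vertex 5.0 2.9 0.1
  endloop
 endfacet
 facet normal -0.215 0.824 0.524
  outer loop
   vertex 2.7 3.1 3.2
   vertex 4.9 3.1 4.1
   vertex 2.0 4.7 0.4
  endloop
 endfacet
 facet normal -0.332 -0.479 0.813
  outer loop
   vertex 2.7 3.1 3.2
   vertex 4.0 0.5 2.2
   vertex 4.9 3.1 4.1
  endloop
 endfacet
 facet normal -0.367 -0.479 -0.798
  outer loop
   vertex 4.0 1.0 1.7
   vertex 2.0 4.7 0.4
   vertex 5.0 2.9 0.1
  endloop
 endfacet
 facet normal 0.208 -0.692 -0.692
  outer loop
   vertex 4.0 1.0 1.7
   vertex 5.0 2.9 0.1
   vertex 4.0 0.5 2.2
  endloop
 endfacet
 facet normal 0.413 0.770 -0.487
  outer loop
   vertex 4.7 4.2 1.9
   vertex 5.0 2.9 0.1
   vertex 2.0 4.7 0.4
  endloop
 endfacet
 facet normal -0.087 0.888 0.452
  outer loop
   vertex 4.7 4.2 1.9
   vertex 2.0 4.7 0.4
   vertex 4.9 3.1 4.1
  endloop
 endfacet
 facet normal 0.978 0.206 0.014
  outer loop
   vertex 4.7 4.2 1.9
   vertex 4.9 3.1 4.1
   vertex 5.0 2.9 0.1
  endloop
 endfacet
 facet normal -0.427 -0.496 -0.756
  outer loop
   vertex 2.1 3.7 1.0
   vertex 2.0 4.7 0.4
   vertex 4.0 1.0 1.7
  endloop
 endfacet
 facet normal -0.597 -0.567 -0.567
  outer loop
   vertex 2.1 3.7 1.0
   vertex 4.0 1.0 1.7
   vertex 4.0 0.5 2.2
  endloop
 endfacet
 facet normal -0.957 0.073 0.281
  outer loop
   vertex 2.1 3.7 1.0
   vertex 2.7 3.1 3.2
   vertex 2.0 4.7 0.4
  endloop
 endfacet
 facet normal -0.872 -0.477 0.108
  outer loop
   vertex 2.1 3.7 1.0
   vertex 4.0 0.5 2.2
   vertex 2.7 3.1 3.2
  endloop
 endfacet
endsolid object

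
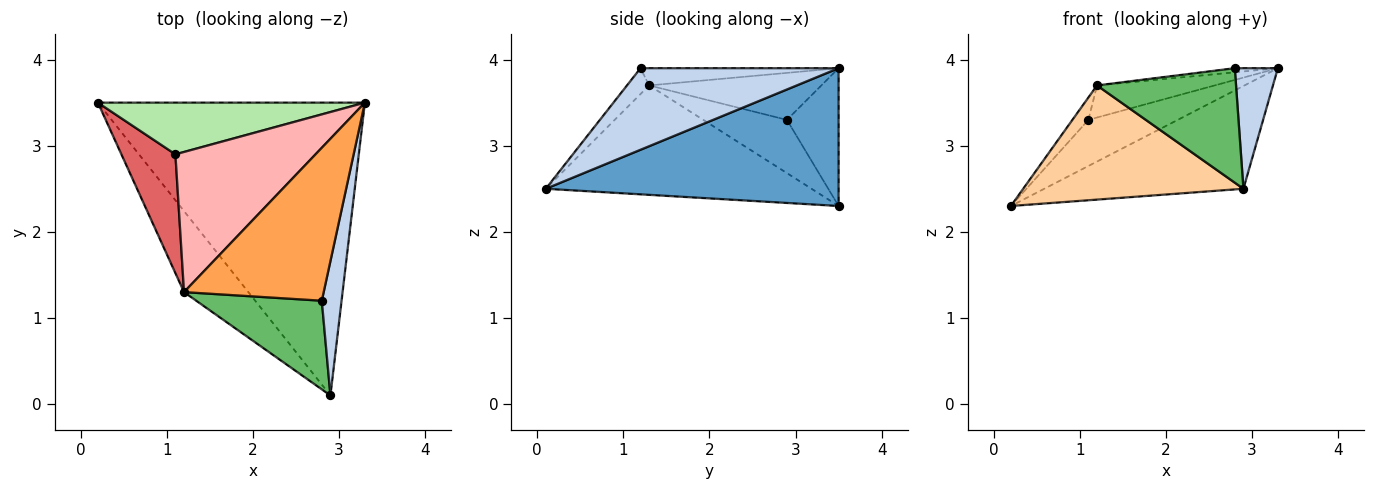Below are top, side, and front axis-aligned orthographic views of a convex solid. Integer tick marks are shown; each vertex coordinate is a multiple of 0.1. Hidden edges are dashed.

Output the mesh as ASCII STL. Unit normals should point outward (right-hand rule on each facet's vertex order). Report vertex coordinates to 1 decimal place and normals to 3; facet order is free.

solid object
 facet normal 0.438 0.298 -0.848
  outer loop
   vertex 2.9 0.1 2.5
   vertex 0.2 3.5 2.3
   vertex 3.3 3.5 3.9
  endloop
 endfacet
 facet normal 0.951 -0.207 0.230
  outer loop
   vertex 2.8 1.2 3.9
   vertex 2.9 0.1 2.5
   vertex 3.3 3.5 3.9
  endloop
 endfacet
 facet normal -0.122 0.027 0.992
  outer loop
   vertex 1.2 1.3 3.7
   vertex 2.8 1.2 3.9
   vertex 3.3 3.5 3.9
  endloop
 endfacet
 facet normal -0.701 -0.581 -0.412
  outer loop
   vertex 1.2 1.3 3.7
   vertex 0.2 3.5 2.3
   vertex 2.9 0.1 2.5
  endloop
 endfacet
 facet normal -0.125 -0.784 0.607
  outer loop
   vertex 1.2 1.3 3.7
   vertex 2.9 0.1 2.5
   vertex 2.8 1.2 3.9
  endloop
 endfacet
 facet normal -0.359 0.621 0.696
  outer loop
   vertex 1.1 2.9 3.3
   vertex 3.3 3.5 3.9
   vertex 0.2 3.5 2.3
  endloop
 endfacet
 facet normal -0.696 0.133 0.706
  outer loop
   vertex 1.1 2.9 3.3
   vertex 0.2 3.5 2.3
   vertex 1.2 1.3 3.7
  endloop
 endfacet
 facet normal -0.311 0.212 0.927
  outer loop
   vertex 1.1 2.9 3.3
   vertex 1.2 1.3 3.7
   vertex 3.3 3.5 3.9
  endloop
 endfacet
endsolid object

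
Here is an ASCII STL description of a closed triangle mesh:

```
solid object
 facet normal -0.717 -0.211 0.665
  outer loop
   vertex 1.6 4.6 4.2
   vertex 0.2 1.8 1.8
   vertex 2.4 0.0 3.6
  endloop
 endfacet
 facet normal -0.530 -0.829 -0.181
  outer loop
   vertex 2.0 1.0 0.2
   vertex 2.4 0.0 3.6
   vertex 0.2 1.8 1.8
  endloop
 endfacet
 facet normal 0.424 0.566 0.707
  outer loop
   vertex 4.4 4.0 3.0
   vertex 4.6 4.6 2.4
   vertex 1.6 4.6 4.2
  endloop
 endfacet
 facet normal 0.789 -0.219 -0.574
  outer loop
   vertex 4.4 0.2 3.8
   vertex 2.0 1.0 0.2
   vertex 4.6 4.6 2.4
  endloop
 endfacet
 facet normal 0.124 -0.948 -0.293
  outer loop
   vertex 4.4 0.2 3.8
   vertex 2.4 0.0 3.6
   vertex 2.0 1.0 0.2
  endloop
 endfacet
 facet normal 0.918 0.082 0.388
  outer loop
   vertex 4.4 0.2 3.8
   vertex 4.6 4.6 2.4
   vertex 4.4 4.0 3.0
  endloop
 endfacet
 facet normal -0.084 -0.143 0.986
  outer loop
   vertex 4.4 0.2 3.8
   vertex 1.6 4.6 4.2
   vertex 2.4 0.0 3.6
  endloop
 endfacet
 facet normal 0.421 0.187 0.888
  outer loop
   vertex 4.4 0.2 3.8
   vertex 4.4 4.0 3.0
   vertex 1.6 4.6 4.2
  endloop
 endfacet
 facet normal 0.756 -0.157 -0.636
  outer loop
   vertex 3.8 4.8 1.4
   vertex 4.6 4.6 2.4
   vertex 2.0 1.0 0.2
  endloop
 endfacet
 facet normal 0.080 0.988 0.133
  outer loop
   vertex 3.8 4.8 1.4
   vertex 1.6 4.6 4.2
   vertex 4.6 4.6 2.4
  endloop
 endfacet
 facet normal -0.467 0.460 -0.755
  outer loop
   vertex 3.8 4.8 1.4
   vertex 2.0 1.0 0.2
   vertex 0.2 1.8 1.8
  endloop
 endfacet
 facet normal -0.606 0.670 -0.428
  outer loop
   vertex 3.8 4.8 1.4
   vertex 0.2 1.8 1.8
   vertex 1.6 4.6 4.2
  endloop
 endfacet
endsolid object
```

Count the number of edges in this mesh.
18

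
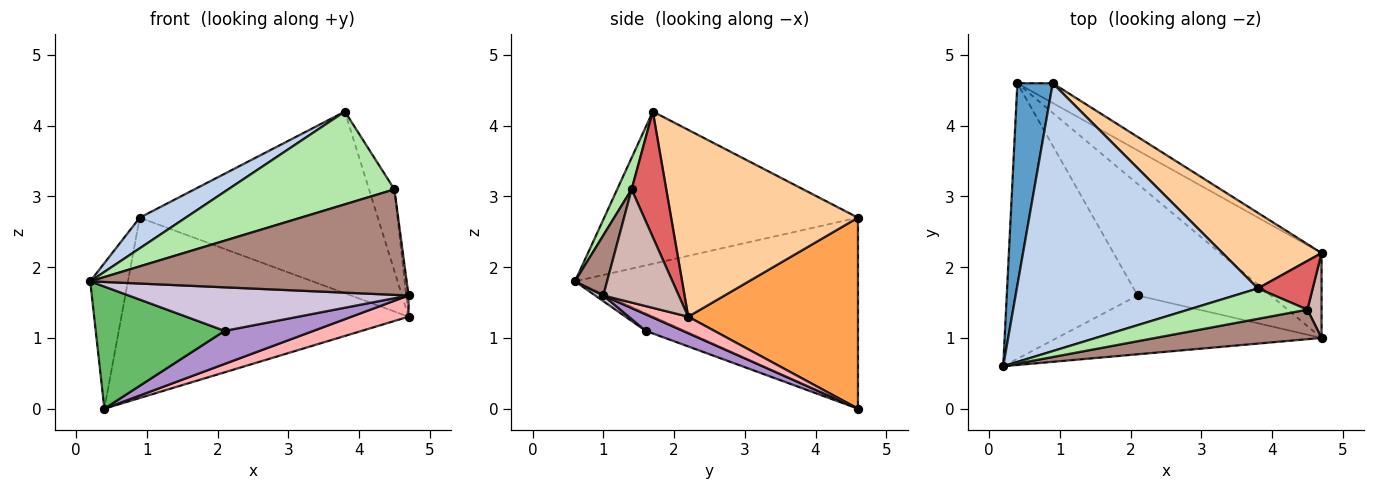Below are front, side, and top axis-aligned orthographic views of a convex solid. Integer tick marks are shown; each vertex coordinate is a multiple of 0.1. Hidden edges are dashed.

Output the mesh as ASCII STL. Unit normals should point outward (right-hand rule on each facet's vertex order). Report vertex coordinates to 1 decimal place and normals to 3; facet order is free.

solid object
 facet normal -0.975 0.130 0.181
  outer loop
   vertex 0.9 4.6 2.7
   vertex 0.4 4.6 0.0
   vertex 0.2 0.6 1.8
  endloop
 endfacet
 facet normal -0.532 -0.096 0.842
  outer loop
   vertex 0.9 4.6 2.7
   vertex 0.2 0.6 1.8
   vertex 3.8 1.7 4.2
  endloop
 endfacet
 facet normal 0.507 0.857 -0.094
  outer loop
   vertex 0.9 4.6 2.7
   vertex 4.7 2.2 1.3
   vertex 0.4 4.6 0.0
  endloop
 endfacet
 facet normal 0.587 0.748 0.311
  outer loop
   vertex 0.9 4.6 2.7
   vertex 3.8 1.7 4.2
   vertex 4.7 2.2 1.3
  endloop
 endfacet
 facet normal -0.123 -0.402 -0.907
  outer loop
   vertex 2.1 1.6 1.1
   vertex 0.2 0.6 1.8
   vertex 0.4 4.6 0.0
  endloop
 endfacet
 facet normal 0.082 -0.947 0.311
  outer loop
   vertex 4.5 1.4 3.1
   vertex 3.8 1.7 4.2
   vertex 0.2 0.6 1.8
  endloop
 endfacet
 facet normal 0.761 0.557 0.332
  outer loop
   vertex 4.5 1.4 3.1
   vertex 4.7 2.2 1.3
   vertex 3.8 1.7 4.2
  endloop
 endfacet
 facet normal 0.156 -0.240 -0.958
  outer loop
   vertex 4.7 1.0 1.6
   vertex 0.4 4.6 0.0
   vertex 4.7 2.2 1.3
  endloop
 endfacet
 facet normal 0.118 -0.282 -0.952
  outer loop
   vertex 4.7 1.0 1.6
   vertex 2.1 1.6 1.1
   vertex 0.4 4.6 0.0
  endloop
 endfacet
 facet normal 0.017 -0.595 -0.803
  outer loop
   vertex 4.7 1.0 1.6
   vertex 0.2 0.6 1.8
   vertex 2.1 1.6 1.1
  endloop
 endfacet
 facet normal 0.097 -0.958 0.269
  outer loop
   vertex 4.7 1.0 1.6
   vertex 4.5 1.4 3.1
   vertex 0.2 0.6 1.8
  endloop
 endfacet
 facet normal 0.992 0.031 0.124
  outer loop
   vertex 4.7 1.0 1.6
   vertex 4.7 2.2 1.3
   vertex 4.5 1.4 3.1
  endloop
 endfacet
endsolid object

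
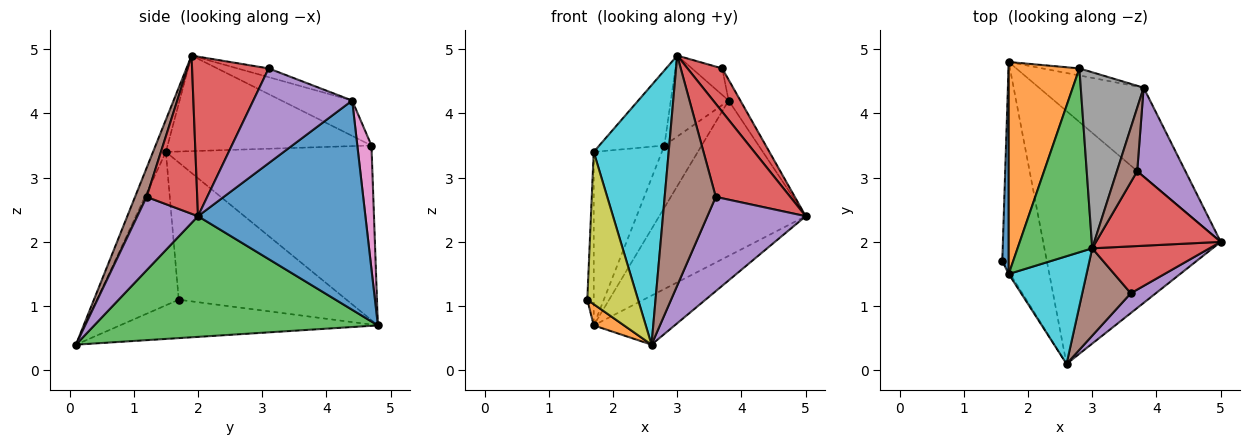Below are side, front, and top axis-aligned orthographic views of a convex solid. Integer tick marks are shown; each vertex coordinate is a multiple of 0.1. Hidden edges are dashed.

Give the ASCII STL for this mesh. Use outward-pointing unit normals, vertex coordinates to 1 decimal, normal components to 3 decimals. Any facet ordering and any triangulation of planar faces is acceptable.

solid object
 facet normal 0.704 0.616 -0.352
  outer loop
   vertex 3.8 4.4 4.2
   vertex 5.0 2.0 2.4
   vertex 1.7 4.8 0.7
  endloop
 endfacet
 facet normal -0.651 -0.076 -0.755
  outer loop
   vertex 2.6 0.1 0.4
   vertex 1.6 1.7 1.1
   vertex 1.7 4.8 0.7
  endloop
 endfacet
 facet normal 0.555 0.158 -0.817
  outer loop
   vertex 2.6 0.1 0.4
   vertex 1.7 4.8 0.7
   vertex 5.0 2.0 2.4
  endloop
 endfacet
 facet normal 0.742 -0.336 0.580
  outer loop
   vertex 3.7 3.1 4.7
   vertex 3.0 1.9 4.9
   vertex 5.0 2.0 2.4
  endloop
 endfacet
 facet normal 0.886 0.105 0.451
  outer loop
   vertex 3.7 3.1 4.7
   vertex 5.0 2.0 2.4
   vertex 3.8 4.4 4.2
  endloop
 endfacet
 facet normal -0.369 0.358 0.858
  outer loop
   vertex 3.7 3.1 4.7
   vertex 3.8 4.4 4.2
   vertex 3.0 1.9 4.9
  endloop
 endfacet
 facet normal 0.353 0.930 -0.105
  outer loop
   vertex 2.8 4.7 3.5
   vertex 3.8 4.4 4.2
   vertex 1.7 4.8 0.7
  endloop
 endfacet
 facet normal -0.455 0.372 0.809
  outer loop
   vertex 2.8 4.7 3.5
   vertex 3.0 1.9 4.9
   vertex 3.8 4.4 4.2
  endloop
 endfacet
 facet normal -0.850 -0.527 -0.009
  outer loop
   vertex 1.7 1.5 3.4
   vertex 1.6 1.7 1.1
   vertex 2.6 0.1 0.4
  endloop
 endfacet
 facet normal -0.156 -0.912 0.379
  outer loop
   vertex 1.7 1.5 3.4
   vertex 2.6 0.1 0.4
   vertex 3.0 1.9 4.9
  endloop
 endfacet
 facet normal -0.998 0.038 0.047
  outer loop
   vertex 1.7 1.5 3.4
   vertex 1.7 4.8 0.7
   vertex 1.6 1.7 1.1
  endloop
 endfacet
 facet normal -0.886 0.293 0.359
  outer loop
   vertex 1.7 1.5 3.4
   vertex 2.8 4.7 3.5
   vertex 1.7 4.8 0.7
  endloop
 endfacet
 facet normal -0.764 0.244 0.597
  outer loop
   vertex 1.7 1.5 3.4
   vertex 3.0 1.9 4.9
   vertex 2.8 4.7 3.5
  endloop
 endfacet
 facet normal 0.519 -0.764 0.384
  outer loop
   vertex 3.6 1.2 2.7
   vertex 5.0 2.0 2.4
   vertex 3.0 1.9 4.9
  endloop
 endfacet
 facet normal 0.517 -0.838 0.176
  outer loop
   vertex 3.6 1.2 2.7
   vertex 2.6 0.1 0.4
   vertex 5.0 2.0 2.4
  endloop
 endfacet
 facet normal 0.207 -0.915 0.347
  outer loop
   vertex 3.6 1.2 2.7
   vertex 3.0 1.9 4.9
   vertex 2.6 0.1 0.4
  endloop
 endfacet
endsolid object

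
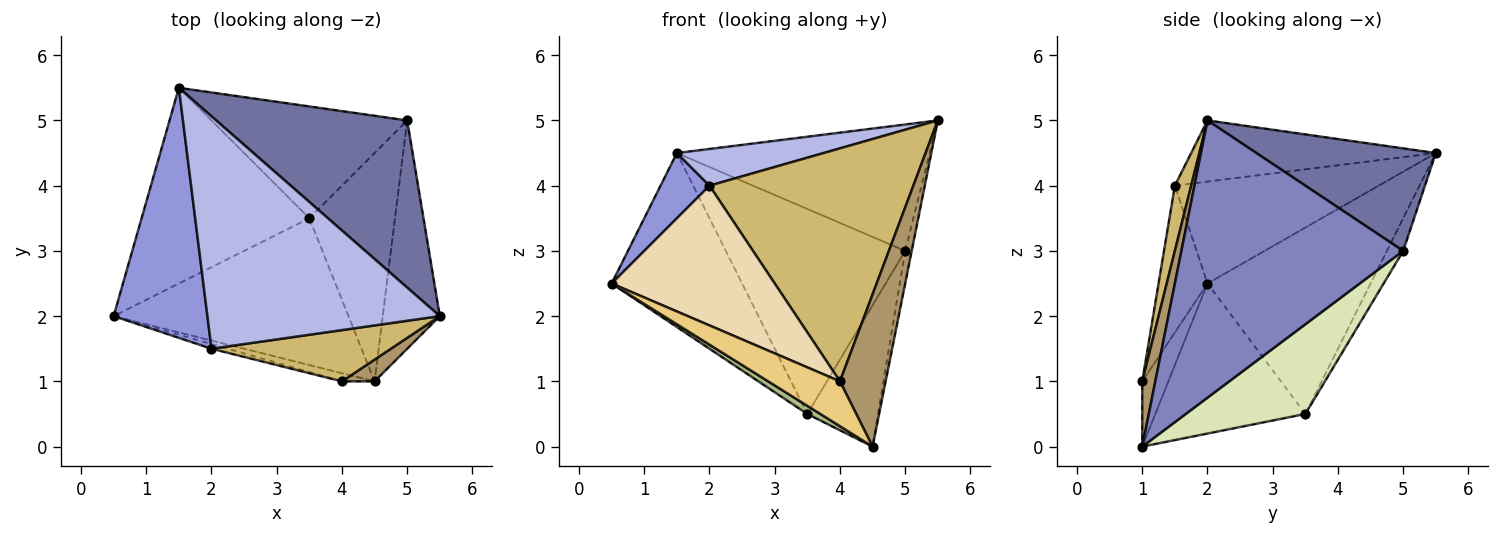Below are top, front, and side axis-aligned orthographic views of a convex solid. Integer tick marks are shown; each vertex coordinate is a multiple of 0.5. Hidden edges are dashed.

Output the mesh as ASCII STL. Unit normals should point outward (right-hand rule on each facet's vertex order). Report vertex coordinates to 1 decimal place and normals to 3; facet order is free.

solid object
 facet normal 0.393 0.554 0.733
  outer loop
   vertex 5.0 5.0 3.0
   vertex 1.5 5.5 4.5
   vertex 5.5 2.0 5.0
  endloop
 endfacet
 facet normal 0.979 0.029 -0.202
  outer loop
   vertex 5.0 5.0 3.0
   vertex 5.5 2.0 5.0
   vertex 4.5 1.0 0.0
  endloop
 endfacet
 facet normal -0.725 -0.174 0.667
  outer loop
   vertex 2.0 1.5 4.0
   vertex 1.5 5.5 4.5
   vertex 0.5 2.0 2.5
  endloop
 endfacet
 facet normal -0.252 -0.151 0.956
  outer loop
   vertex 2.0 1.5 4.0
   vertex 5.5 2.0 5.0
   vertex 1.5 5.5 4.5
  endloop
 endfacet
 facet normal -0.639 0.511 -0.575
  outer loop
   vertex 3.5 3.5 0.5
   vertex 0.5 2.0 2.5
   vertex 1.5 5.5 4.5
  endloop
 endfacet
 facet normal -0.538 -0.047 -0.842
  outer loop
   vertex 3.5 3.5 0.5
   vertex 4.5 1.0 0.0
   vertex 0.5 2.0 2.5
  endloop
 endfacet
 facet normal -0.080 0.875 -0.477
  outer loop
   vertex 3.5 3.5 0.5
   vertex 1.5 5.5 4.5
   vertex 5.0 5.0 3.0
  endloop
 endfacet
 facet normal 0.665 0.393 -0.635
  outer loop
   vertex 3.5 3.5 0.5
   vertex 5.0 5.0 3.0
   vertex 4.5 1.0 0.0
  endloop
 endfacet
 facet normal 0.272 -0.953 0.136
  outer loop
   vertex 4.0 1.0 1.0
   vertex 4.5 1.0 0.0
   vertex 5.5 2.0 5.0
  endloop
 endfacet
 facet normal 0.078 -0.974 0.214
  outer loop
   vertex 4.0 1.0 1.0
   vertex 5.5 2.0 5.0
   vertex 2.0 1.5 4.0
  endloop
 endfacet
 facet normal -0.337 -0.926 -0.168
  outer loop
   vertex 4.0 1.0 1.0
   vertex 0.5 2.0 2.5
   vertex 4.5 1.0 0.0
  endloop
 endfacet
 facet normal -0.287 -0.957 -0.032
  outer loop
   vertex 4.0 1.0 1.0
   vertex 2.0 1.5 4.0
   vertex 0.5 2.0 2.5
  endloop
 endfacet
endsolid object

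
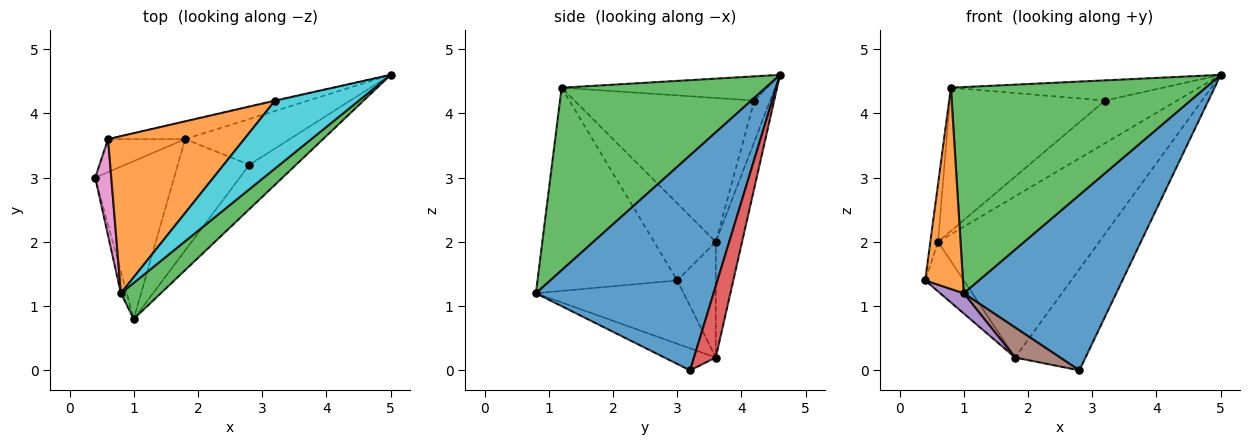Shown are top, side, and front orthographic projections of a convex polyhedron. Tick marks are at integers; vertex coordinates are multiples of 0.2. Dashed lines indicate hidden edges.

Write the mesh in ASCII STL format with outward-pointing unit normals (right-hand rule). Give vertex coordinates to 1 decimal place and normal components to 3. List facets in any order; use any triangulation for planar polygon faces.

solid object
 facet normal 0.749 -0.643 -0.162
  outer loop
   vertex 2.8 3.2 0.0
   vertex 5.0 4.6 4.6
   vertex 1.0 0.8 1.2
  endloop
 endfacet
 facet normal -0.965 -0.261 -0.028
  outer loop
   vertex 0.8 1.2 4.4
   vertex 0.4 3.0 1.4
   vertex 1.0 0.8 1.2
  endloop
 endfacet
 facet normal 0.620 -0.773 0.135
  outer loop
   vertex 0.8 1.2 4.4
   vertex 1.0 0.8 1.2
   vertex 5.0 4.6 4.6
  endloop
 endfacet
 facet normal 0.271 0.877 -0.397
  outer loop
   vertex 1.8 3.6 0.2
   vertex 5.0 4.6 4.6
   vertex 2.8 3.2 0.0
  endloop
 endfacet
 facet normal -0.623 -0.099 -0.776
  outer loop
   vertex 1.8 3.6 0.2
   vertex 1.0 0.8 1.2
   vertex 0.4 3.0 1.4
  endloop
 endfacet
 facet normal -0.285 -0.249 -0.926
  outer loop
   vertex 1.8 3.6 0.2
   vertex 2.8 3.2 0.0
   vertex 1.0 0.8 1.2
  endloop
 endfacet
 facet normal -0.972 0.121 0.202
  outer loop
   vertex 0.6 3.6 2.0
   vertex 0.4 3.0 1.4
   vertex 0.8 1.2 4.4
  endloop
 endfacet
 facet normal -0.640 0.640 -0.426
  outer loop
   vertex 0.6 3.6 2.0
   vertex 1.8 3.6 0.2
   vertex 0.4 3.0 1.4
  endloop
 endfacet
 facet normal -0.160 0.981 -0.107
  outer loop
   vertex 0.6 3.6 2.0
   vertex 5.0 4.6 4.6
   vertex 1.8 3.6 0.2
  endloop
 endfacet
 facet normal -0.266 0.275 0.924
  outer loop
   vertex 3.2 4.2 4.2
   vertex 0.8 1.2 4.4
   vertex 5.0 4.6 4.6
  endloop
 endfacet
 facet normal -0.214 0.977 -0.013
  outer loop
   vertex 3.2 4.2 4.2
   vertex 5.0 4.6 4.6
   vertex 0.6 3.6 2.0
  endloop
 endfacet
 facet normal -0.615 0.531 0.582
  outer loop
   vertex 3.2 4.2 4.2
   vertex 0.6 3.6 2.0
   vertex 0.8 1.2 4.4
  endloop
 endfacet
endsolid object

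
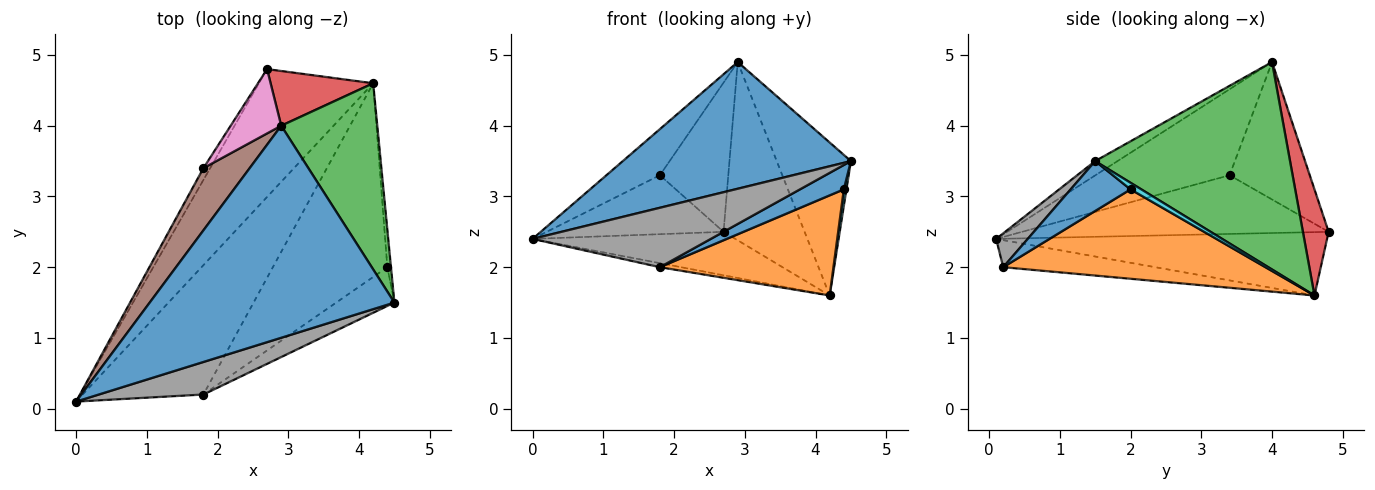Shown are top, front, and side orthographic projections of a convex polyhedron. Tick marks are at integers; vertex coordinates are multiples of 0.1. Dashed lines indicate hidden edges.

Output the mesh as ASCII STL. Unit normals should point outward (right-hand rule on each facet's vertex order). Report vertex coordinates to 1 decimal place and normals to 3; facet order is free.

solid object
 facet normal -0.050 -0.512 0.857
  outer loop
   vertex 2.9 4.0 4.9
   vertex 0.0 0.1 2.4
   vertex 4.5 1.5 3.5
  endloop
 endfacet
 facet normal -0.465 0.285 -0.838
  outer loop
   vertex 4.2 4.6 1.6
   vertex 0.0 0.1 2.4
   vertex 2.7 4.8 2.5
  endloop
 endfacet
 facet normal 0.858 0.326 0.397
  outer loop
   vertex 4.2 4.6 1.6
   vertex 2.9 4.0 4.9
   vertex 4.5 1.5 3.5
  endloop
 endfacet
 facet normal 0.290 0.915 0.281
  outer loop
   vertex 4.2 4.6 1.6
   vertex 2.7 4.8 2.5
   vertex 2.9 4.0 4.9
  endloop
 endfacet
 facet normal -0.862 0.497 -0.099
  outer loop
   vertex 1.8 3.4 3.3
   vertex 2.7 4.8 2.5
   vertex 0.0 0.1 2.4
  endloop
 endfacet
 facet normal -0.831 0.331 0.447
  outer loop
   vertex 1.8 3.4 3.3
   vertex 0.0 0.1 2.4
   vertex 2.9 4.0 4.9
  endloop
 endfacet
 facet normal -0.733 0.625 0.269
  outer loop
   vertex 1.8 3.4 3.3
   vertex 2.9 4.0 4.9
   vertex 2.7 4.8 2.5
  endloop
 endfacet
 facet normal 0.154 -0.867 0.475
  outer loop
   vertex 1.8 0.2 2.0
   vertex 4.5 1.5 3.5
   vertex 0.0 0.1 2.4
  endloop
 endfacet
 facet normal -0.218 0.030 -0.975
  outer loop
   vertex 1.8 0.2 2.0
   vertex 0.0 0.1 2.4
   vertex 4.2 4.6 1.6
  endloop
 endfacet
 facet normal 0.857 -0.207 -0.473
  outer loop
   vertex 4.4 2.0 3.1
   vertex 4.2 4.6 1.6
   vertex 4.5 1.5 3.5
  endloop
 endfacet
 facet normal 0.588 -0.430 -0.685
  outer loop
   vertex 4.4 2.0 3.1
   vertex 4.5 1.5 3.5
   vertex 1.8 0.2 2.0
  endloop
 endfacet
 facet normal 0.570 -0.377 -0.730
  outer loop
   vertex 4.4 2.0 3.1
   vertex 1.8 0.2 2.0
   vertex 4.2 4.6 1.6
  endloop
 endfacet
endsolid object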